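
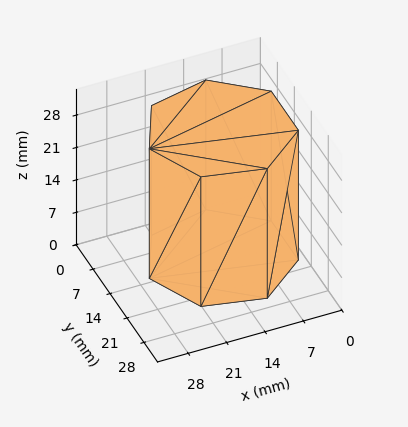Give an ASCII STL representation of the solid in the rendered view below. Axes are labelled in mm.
Reading the render: the shape is a regular 7-sided prism (a cylinder approximated with 7 flat sides), circumscribed radius ≈ 13 mm, height ≈ 28 mm (dimensions read to the nearest mm from the axis ticks). For the STL, each face is triangulated and given an outward normal.

solid part
  facet normal 0.0000 0.0000 -1.0000
    outer loop
      vertex 10.1 25.7 0.0
      vertex 21.1 23.2 0.0
      vertex 26.0 13.0 0.0
    endloop
  endfacet
  facet normal 0.0000 0.0000 -1.0000
    outer loop
      vertex 1.3 18.6 0.0
      vertex 10.1 25.7 0.0
      vertex 26.0 13.0 0.0
    endloop
  endfacet
  facet normal 0.0000 0.0000 -1.0000
    outer loop
      vertex 1.3 7.4 0.0
      vertex 1.3 18.6 0.0
      vertex 26.0 13.0 0.0
    endloop
  endfacet
  facet normal 0.0000 0.0000 -1.0000
    outer loop
      vertex 10.1 0.3 0.0
      vertex 1.3 7.4 0.0
      vertex 26.0 13.0 0.0
    endloop
  endfacet
  facet normal 0.0000 0.0000 -1.0000
    outer loop
      vertex 21.1 2.8 0.0
      vertex 10.1 0.3 0.0
      vertex 26.0 13.0 0.0
    endloop
  endfacet
  facet normal 0.0000 0.0000 1.0000
    outer loop
      vertex 26.0 13.0 28.0
      vertex 21.1 23.2 28.0
      vertex 10.1 25.7 28.0
    endloop
  endfacet
  facet normal 0.0000 0.0000 1.0000
    outer loop
      vertex 26.0 13.0 28.0
      vertex 10.1 25.7 28.0
      vertex 1.3 18.6 28.0
    endloop
  endfacet
  facet normal 0.0000 0.0000 1.0000
    outer loop
      vertex 26.0 13.0 28.0
      vertex 1.3 18.6 28.0
      vertex 1.3 7.4 28.0
    endloop
  endfacet
  facet normal 0.0000 0.0000 1.0000
    outer loop
      vertex 26.0 13.0 28.0
      vertex 1.3 7.4 28.0
      vertex 10.1 0.3 28.0
    endloop
  endfacet
  facet normal 0.0000 0.0000 1.0000
    outer loop
      vertex 26.0 13.0 28.0
      vertex 10.1 0.3 28.0
      vertex 21.1 2.8 28.0
    endloop
  endfacet
  facet normal 0.9014 0.4330 0.0000
    outer loop
      vertex 26.0 13.0 0.0
      vertex 21.1 23.2 0.0
      vertex 21.1 23.2 28.0
    endloop
  endfacet
  facet normal 0.9014 0.4330 0.0000
    outer loop
      vertex 26.0 13.0 0.0
      vertex 21.1 23.2 28.0
      vertex 26.0 13.0 28.0
    endloop
  endfacet
  facet normal 0.2216 0.9751 0.0000
    outer loop
      vertex 21.1 23.2 0.0
      vertex 10.1 25.7 0.0
      vertex 10.1 25.7 28.0
    endloop
  endfacet
  facet normal 0.2216 0.9751 0.0000
    outer loop
      vertex 21.1 23.2 0.0
      vertex 10.1 25.7 28.0
      vertex 21.1 23.2 28.0
    endloop
  endfacet
  facet normal -0.6279 0.7783 0.0000
    outer loop
      vertex 10.1 25.7 0.0
      vertex 1.3 18.6 0.0
      vertex 1.3 18.6 28.0
    endloop
  endfacet
  facet normal -0.6279 0.7783 0.0000
    outer loop
      vertex 10.1 25.7 0.0
      vertex 1.3 18.6 28.0
      vertex 10.1 25.7 28.0
    endloop
  endfacet
  facet normal -1.0000 0.0000 0.0000
    outer loop
      vertex 1.3 18.6 0.0
      vertex 1.3 7.4 0.0
      vertex 1.3 7.4 28.0
    endloop
  endfacet
  facet normal -1.0000 0.0000 0.0000
    outer loop
      vertex 1.3 18.6 0.0
      vertex 1.3 7.4 28.0
      vertex 1.3 18.6 28.0
    endloop
  endfacet
  facet normal -0.6279 -0.7783 0.0000
    outer loop
      vertex 1.3 7.4 0.0
      vertex 10.1 0.3 0.0
      vertex 10.1 0.3 28.0
    endloop
  endfacet
  facet normal -0.6279 -0.7783 0.0000
    outer loop
      vertex 1.3 7.4 0.0
      vertex 10.1 0.3 28.0
      vertex 1.3 7.4 28.0
    endloop
  endfacet
  facet normal 0.2216 -0.9751 0.0000
    outer loop
      vertex 10.1 0.3 0.0
      vertex 21.1 2.8 0.0
      vertex 21.1 2.8 28.0
    endloop
  endfacet
  facet normal 0.2216 -0.9751 0.0000
    outer loop
      vertex 10.1 0.3 0.0
      vertex 21.1 2.8 28.0
      vertex 10.1 0.3 28.0
    endloop
  endfacet
  facet normal 0.9014 -0.4330 0.0000
    outer loop
      vertex 21.1 2.8 0.0
      vertex 26.0 13.0 0.0
      vertex 26.0 13.0 28.0
    endloop
  endfacet
  facet normal 0.9014 -0.4330 0.0000
    outer loop
      vertex 21.1 2.8 0.0
      vertex 26.0 13.0 28.0
      vertex 21.1 2.8 28.0
    endloop
  endfacet
endsolid part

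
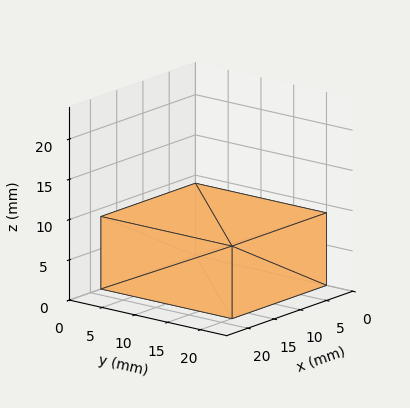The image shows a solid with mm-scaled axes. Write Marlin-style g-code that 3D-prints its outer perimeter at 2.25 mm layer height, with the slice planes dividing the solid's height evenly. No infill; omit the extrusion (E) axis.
Reading the render: the shape is a rectangular box, roughly 18 × 20 mm footprint and 9 mm tall (dimensions read to the nearest mm from the axis ticks). For the g-code, the solid's height is divided into equal slices at the stated Δz and each level perimeter traced with G1 moves after a G0 lift.

; perimeter-only toolpath
G21 ; units = mm
G90 ; absolute positioning
G28 ; home
; layer 1
G0 Z2.25
G0 X0.00 Y0.00
G1 X18.00 Y0.00
G1 X18.00 Y20.00
G1 X0.00 Y20.00
G1 X0.00 Y0.00
; layer 2
G0 Z4.50
G0 X0.00 Y0.00
G1 X18.00 Y0.00
G1 X18.00 Y20.00
G1 X0.00 Y20.00
G1 X0.00 Y0.00
; layer 3
G0 Z6.75
G0 X0.00 Y0.00
G1 X18.00 Y0.00
G1 X18.00 Y20.00
G1 X0.00 Y20.00
G1 X0.00 Y0.00
; layer 4
G0 Z9.00
G0 X0.00 Y0.00
G1 X18.00 Y0.00
G1 X18.00 Y20.00
G1 X0.00 Y20.00
G1 X0.00 Y0.00
M2 ; end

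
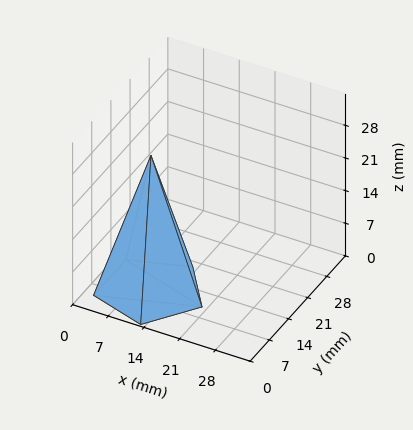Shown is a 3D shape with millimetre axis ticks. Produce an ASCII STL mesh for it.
Reading the render: the shape is a regular 5-sided pyramid, base circumscribed radius ≈ 10 mm, apex at z ≈ 29 mm (dimensions read to the nearest mm from the axis ticks). For the STL, each face is triangulated and given an outward normal.

solid part
  facet normal 0.0000 0.0000 -1.0000
    outer loop
      vertex 1.910 15.878 0.000
      vertex 13.090 19.511 0.000
      vertex 20.000 10.000 0.000
    endloop
  endfacet
  facet normal 0.0000 0.0000 -1.0000
    outer loop
      vertex 1.910 4.122 0.000
      vertex 1.910 15.878 0.000
      vertex 20.000 10.000 0.000
    endloop
  endfacet
  facet normal 0.0000 0.0000 -1.0000
    outer loop
      vertex 13.090 0.489 0.000
      vertex 1.910 4.122 0.000
      vertex 20.000 10.000 0.000
    endloop
  endfacet
  facet normal 0.7793 0.5662 0.2687
    outer loop
      vertex 20.000 10.000 0.000
      vertex 13.090 19.511 0.000
      vertex 10.000 10.000 29.000
    endloop
  endfacet
  facet normal -0.2977 0.9161 0.2687
    outer loop
      vertex 13.090 19.511 0.000
      vertex 1.910 15.878 0.000
      vertex 10.000 10.000 29.000
    endloop
  endfacet
  facet normal -0.9632 0.0000 0.2687
    outer loop
      vertex 1.910 15.878 0.000
      vertex 1.910 4.122 0.000
      vertex 10.000 10.000 29.000
    endloop
  endfacet
  facet normal -0.2977 -0.9161 0.2687
    outer loop
      vertex 1.910 4.122 0.000
      vertex 13.090 0.489 0.000
      vertex 10.000 10.000 29.000
    endloop
  endfacet
  facet normal 0.7793 -0.5662 0.2687
    outer loop
      vertex 13.090 0.489 0.000
      vertex 20.000 10.000 0.000
      vertex 10.000 10.000 29.000
    endloop
  endfacet
endsolid part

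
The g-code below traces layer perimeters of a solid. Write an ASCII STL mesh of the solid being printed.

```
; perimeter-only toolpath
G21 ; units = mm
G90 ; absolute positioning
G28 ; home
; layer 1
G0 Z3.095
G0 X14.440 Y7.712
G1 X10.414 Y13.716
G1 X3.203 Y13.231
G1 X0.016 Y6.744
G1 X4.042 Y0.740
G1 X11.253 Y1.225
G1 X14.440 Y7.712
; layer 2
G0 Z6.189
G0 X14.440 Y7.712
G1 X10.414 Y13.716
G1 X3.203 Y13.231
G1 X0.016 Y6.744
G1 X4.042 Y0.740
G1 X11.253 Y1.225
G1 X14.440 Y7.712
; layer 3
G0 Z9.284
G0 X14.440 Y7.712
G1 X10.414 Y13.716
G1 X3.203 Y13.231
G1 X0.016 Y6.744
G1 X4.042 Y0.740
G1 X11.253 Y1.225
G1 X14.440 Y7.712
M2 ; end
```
solid part
  facet normal 0.0000 0.0000 -1.0000
    outer loop
      vertex 3.203 13.231 0.000
      vertex 10.414 13.716 0.000
      vertex 14.440 7.712 0.000
    endloop
  endfacet
  facet normal 0.0000 0.0000 -1.0000
    outer loop
      vertex 0.016 6.744 0.000
      vertex 3.203 13.231 0.000
      vertex 14.440 7.712 0.000
    endloop
  endfacet
  facet normal 0.0000 0.0000 -1.0000
    outer loop
      vertex 4.042 0.740 0.000
      vertex 0.016 6.744 0.000
      vertex 14.440 7.712 0.000
    endloop
  endfacet
  facet normal 0.0000 0.0000 -1.0000
    outer loop
      vertex 11.253 1.225 0.000
      vertex 4.042 0.740 0.000
      vertex 14.440 7.712 0.000
    endloop
  endfacet
  facet normal 0.0000 0.0000 1.0000
    outer loop
      vertex 14.440 7.712 9.284
      vertex 10.414 13.716 9.284
      vertex 3.203 13.231 9.284
    endloop
  endfacet
  facet normal 0.0000 0.0000 1.0000
    outer loop
      vertex 14.440 7.712 9.284
      vertex 3.203 13.231 9.284
      vertex 0.016 6.744 9.284
    endloop
  endfacet
  facet normal 0.0000 0.0000 1.0000
    outer loop
      vertex 14.440 7.712 9.284
      vertex 0.016 6.744 9.284
      vertex 4.042 0.740 9.284
    endloop
  endfacet
  facet normal 0.0000 0.0000 1.0000
    outer loop
      vertex 14.440 7.712 9.284
      vertex 4.042 0.740 9.284
      vertex 11.253 1.225 9.284
    endloop
  endfacet
  facet normal 0.8306 0.5569 0.0000
    outer loop
      vertex 14.440 7.712 0.000
      vertex 10.414 13.716 0.000
      vertex 10.414 13.716 9.284
    endloop
  endfacet
  facet normal 0.8306 0.5569 0.0000
    outer loop
      vertex 14.440 7.712 0.000
      vertex 10.414 13.716 9.284
      vertex 14.440 7.712 9.284
    endloop
  endfacet
  facet normal -0.0671 0.9977 0.0000
    outer loop
      vertex 10.414 13.716 0.000
      vertex 3.203 13.231 0.000
      vertex 3.203 13.231 9.284
    endloop
  endfacet
  facet normal -0.0671 0.9977 0.0000
    outer loop
      vertex 10.414 13.716 0.000
      vertex 3.203 13.231 9.284
      vertex 10.414 13.716 9.284
    endloop
  endfacet
  facet normal -0.8975 0.4409 0.0000
    outer loop
      vertex 3.203 13.231 0.000
      vertex 0.016 6.744 0.000
      vertex 0.016 6.744 9.284
    endloop
  endfacet
  facet normal -0.8975 0.4409 0.0000
    outer loop
      vertex 3.203 13.231 0.000
      vertex 0.016 6.744 9.284
      vertex 3.203 13.231 9.284
    endloop
  endfacet
  facet normal -0.8306 -0.5569 0.0000
    outer loop
      vertex 0.016 6.744 0.000
      vertex 4.042 0.740 0.000
      vertex 4.042 0.740 9.284
    endloop
  endfacet
  facet normal -0.8306 -0.5569 0.0000
    outer loop
      vertex 0.016 6.744 0.000
      vertex 4.042 0.740 9.284
      vertex 0.016 6.744 9.284
    endloop
  endfacet
  facet normal 0.0671 -0.9977 0.0000
    outer loop
      vertex 4.042 0.740 0.000
      vertex 11.253 1.225 0.000
      vertex 11.253 1.225 9.284
    endloop
  endfacet
  facet normal 0.0671 -0.9977 0.0000
    outer loop
      vertex 4.042 0.740 0.000
      vertex 11.253 1.225 9.284
      vertex 4.042 0.740 9.284
    endloop
  endfacet
  facet normal 0.8975 -0.4409 0.0000
    outer loop
      vertex 11.253 1.225 0.000
      vertex 14.440 7.712 0.000
      vertex 14.440 7.712 9.284
    endloop
  endfacet
  facet normal 0.8975 -0.4409 0.0000
    outer loop
      vertex 11.253 1.225 0.000
      vertex 14.440 7.712 9.284
      vertex 11.253 1.225 9.284
    endloop
  endfacet
endsolid part

The G0 Z moves step by Δz≈3.095 mm. Every layer's G1 loop is the same polygon, so the solid is a straight extrusion of it from z=0 to z≈9.28. Closing with flat bottom and top caps and triangulating gives 20 facets — a regular 6-sided prism (a cylinder approximated with 6 flat sides), circumscribed radius ≈ 7.23 mm, height ≈ 9.28 mm.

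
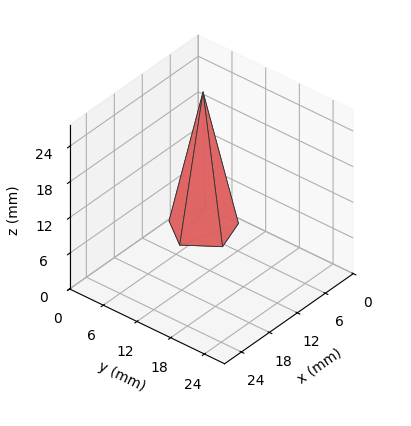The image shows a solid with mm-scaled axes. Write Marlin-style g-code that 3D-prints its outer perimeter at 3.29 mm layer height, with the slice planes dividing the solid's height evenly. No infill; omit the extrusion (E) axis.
Reading the render: the shape is a regular 5-sided pyramid, base circumscribed radius ≈ 5 mm, apex at z ≈ 23 mm (dimensions read to the nearest mm from the axis ticks). For the g-code, the solid's height is divided into equal slices at the stated Δz and each level perimeter traced with G1 moves after a G0 lift.

; perimeter-only toolpath
G21 ; units = mm
G90 ; absolute positioning
G28 ; home
; layer 1
G0 Z3.29
G0 X9.29 Y5.00
G1 X6.33 Y9.08
G1 X1.53 Y7.52
G1 X1.53 Y2.48
G1 X6.33 Y0.92
G1 X9.29 Y5.00
; layer 2
G0 Z6.57
G0 X8.57 Y5.00
G1 X6.11 Y8.40
G1 X2.11 Y7.10
G1 X2.11 Y2.90
G1 X6.11 Y1.60
G1 X8.57 Y5.00
; layer 3
G0 Z9.86
G0 X7.86 Y5.00
G1 X5.89 Y7.72
G1 X2.69 Y6.68
G1 X2.69 Y3.32
G1 X5.89 Y2.28
G1 X7.86 Y5.00
; layer 4
G0 Z13.14
G0 X7.14 Y5.00
G1 X5.66 Y7.04
G1 X3.26 Y6.26
G1 X3.26 Y3.74
G1 X5.66 Y2.96
G1 X7.14 Y5.00
; layer 5
G0 Z16.43
G0 X6.43 Y5.00
G1 X5.44 Y6.36
G1 X3.84 Y5.84
G1 X3.84 Y4.16
G1 X5.44 Y3.64
G1 X6.43 Y5.00
; layer 6
G0 Z19.71
G0 X5.71 Y5.00
G1 X5.22 Y5.68
G1 X4.42 Y5.42
G1 X4.42 Y4.58
G1 X5.22 Y4.32
G1 X5.71 Y5.00
M2 ; end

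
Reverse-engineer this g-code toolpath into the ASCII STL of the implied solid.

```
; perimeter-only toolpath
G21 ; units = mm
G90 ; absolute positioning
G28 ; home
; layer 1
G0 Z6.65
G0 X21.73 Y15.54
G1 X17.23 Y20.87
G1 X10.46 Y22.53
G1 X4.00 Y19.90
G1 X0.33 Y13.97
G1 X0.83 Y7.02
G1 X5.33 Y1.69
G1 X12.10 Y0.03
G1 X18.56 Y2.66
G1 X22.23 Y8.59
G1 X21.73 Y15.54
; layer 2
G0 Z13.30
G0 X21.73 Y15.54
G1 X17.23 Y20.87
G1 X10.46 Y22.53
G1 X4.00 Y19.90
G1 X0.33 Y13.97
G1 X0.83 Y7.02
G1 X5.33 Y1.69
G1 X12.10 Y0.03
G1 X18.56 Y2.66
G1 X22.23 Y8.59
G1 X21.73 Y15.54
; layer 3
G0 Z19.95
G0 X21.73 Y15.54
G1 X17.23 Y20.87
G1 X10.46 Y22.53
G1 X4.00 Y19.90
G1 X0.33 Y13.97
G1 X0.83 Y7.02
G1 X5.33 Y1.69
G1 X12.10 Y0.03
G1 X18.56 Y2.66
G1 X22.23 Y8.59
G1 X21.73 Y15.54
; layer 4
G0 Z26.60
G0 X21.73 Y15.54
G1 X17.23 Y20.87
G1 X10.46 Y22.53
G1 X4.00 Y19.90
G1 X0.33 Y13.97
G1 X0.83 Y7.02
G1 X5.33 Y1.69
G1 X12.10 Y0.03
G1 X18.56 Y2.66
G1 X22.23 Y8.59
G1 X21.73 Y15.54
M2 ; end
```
solid part
  facet normal 0.0000 0.0000 -1.0000
    outer loop
      vertex 10.46 22.53 0.00
      vertex 17.23 20.87 0.00
      vertex 21.73 15.54 0.00
    endloop
  endfacet
  facet normal 0.0000 0.0000 -1.0000
    outer loop
      vertex 4.00 19.90 0.00
      vertex 10.46 22.53 0.00
      vertex 21.73 15.54 0.00
    endloop
  endfacet
  facet normal 0.0000 0.0000 -1.0000
    outer loop
      vertex 0.33 13.97 0.00
      vertex 4.00 19.90 0.00
      vertex 21.73 15.54 0.00
    endloop
  endfacet
  facet normal 0.0000 0.0000 -1.0000
    outer loop
      vertex 0.83 7.02 0.00
      vertex 0.33 13.97 0.00
      vertex 21.73 15.54 0.00
    endloop
  endfacet
  facet normal 0.0000 0.0000 -1.0000
    outer loop
      vertex 5.33 1.69 0.00
      vertex 0.83 7.02 0.00
      vertex 21.73 15.54 0.00
    endloop
  endfacet
  facet normal 0.0000 0.0000 -1.0000
    outer loop
      vertex 12.10 0.03 0.00
      vertex 5.33 1.69 0.00
      vertex 21.73 15.54 0.00
    endloop
  endfacet
  facet normal 0.0000 0.0000 -1.0000
    outer loop
      vertex 18.56 2.66 0.00
      vertex 12.10 0.03 0.00
      vertex 21.73 15.54 0.00
    endloop
  endfacet
  facet normal 0.0000 0.0000 -1.0000
    outer loop
      vertex 22.23 8.59 0.00
      vertex 18.56 2.66 0.00
      vertex 21.73 15.54 0.00
    endloop
  endfacet
  facet normal 0.0000 0.0000 1.0000
    outer loop
      vertex 21.73 15.54 26.60
      vertex 17.23 20.87 26.60
      vertex 10.46 22.53 26.60
    endloop
  endfacet
  facet normal 0.0000 0.0000 1.0000
    outer loop
      vertex 21.73 15.54 26.60
      vertex 10.46 22.53 26.60
      vertex 4.00 19.90 26.60
    endloop
  endfacet
  facet normal 0.0000 0.0000 1.0000
    outer loop
      vertex 21.73 15.54 26.60
      vertex 4.00 19.90 26.60
      vertex 0.33 13.97 26.60
    endloop
  endfacet
  facet normal 0.0000 0.0000 1.0000
    outer loop
      vertex 21.73 15.54 26.60
      vertex 0.33 13.97 26.60
      vertex 0.83 7.02 26.60
    endloop
  endfacet
  facet normal 0.0000 0.0000 1.0000
    outer loop
      vertex 21.73 15.54 26.60
      vertex 0.83 7.02 26.60
      vertex 5.33 1.69 26.60
    endloop
  endfacet
  facet normal 0.0000 0.0000 1.0000
    outer loop
      vertex 21.73 15.54 26.60
      vertex 5.33 1.69 26.60
      vertex 12.10 0.03 26.60
    endloop
  endfacet
  facet normal 0.0000 0.0000 1.0000
    outer loop
      vertex 21.73 15.54 26.60
      vertex 12.10 0.03 26.60
      vertex 18.56 2.66 26.60
    endloop
  endfacet
  facet normal 0.0000 0.0000 1.0000
    outer loop
      vertex 21.73 15.54 26.60
      vertex 18.56 2.66 26.60
      vertex 22.23 8.59 26.60
    endloop
  endfacet
  facet normal 0.7641 0.6451 0.0000
    outer loop
      vertex 21.73 15.54 0.00
      vertex 17.23 20.87 0.00
      vertex 17.23 20.87 26.60
    endloop
  endfacet
  facet normal 0.7641 0.6451 0.0000
    outer loop
      vertex 21.73 15.54 0.00
      vertex 17.23 20.87 26.60
      vertex 21.73 15.54 26.60
    endloop
  endfacet
  facet normal 0.2381 0.9712 0.0000
    outer loop
      vertex 17.23 20.87 0.00
      vertex 10.46 22.53 0.00
      vertex 10.46 22.53 26.60
    endloop
  endfacet
  facet normal 0.2381 0.9712 0.0000
    outer loop
      vertex 17.23 20.87 0.00
      vertex 10.46 22.53 26.60
      vertex 17.23 20.87 26.60
    endloop
  endfacet
  facet normal -0.3771 0.9262 0.0000
    outer loop
      vertex 10.46 22.53 0.00
      vertex 4.00 19.90 0.00
      vertex 4.00 19.90 26.60
    endloop
  endfacet
  facet normal -0.3771 0.9262 0.0000
    outer loop
      vertex 10.46 22.53 0.00
      vertex 4.00 19.90 26.60
      vertex 10.46 22.53 26.60
    endloop
  endfacet
  facet normal -0.8503 0.5263 0.0000
    outer loop
      vertex 4.00 19.90 0.00
      vertex 0.33 13.97 0.00
      vertex 0.33 13.97 26.60
    endloop
  endfacet
  facet normal -0.8503 0.5263 0.0000
    outer loop
      vertex 4.00 19.90 0.00
      vertex 0.33 13.97 26.60
      vertex 4.00 19.90 26.60
    endloop
  endfacet
  facet normal -0.9974 -0.0718 0.0000
    outer loop
      vertex 0.33 13.97 0.00
      vertex 0.83 7.02 0.00
      vertex 0.83 7.02 26.60
    endloop
  endfacet
  facet normal -0.9974 -0.0718 0.0000
    outer loop
      vertex 0.33 13.97 0.00
      vertex 0.83 7.02 26.60
      vertex 0.33 13.97 26.60
    endloop
  endfacet
  facet normal -0.7641 -0.6451 0.0000
    outer loop
      vertex 0.83 7.02 0.00
      vertex 5.33 1.69 0.00
      vertex 5.33 1.69 26.60
    endloop
  endfacet
  facet normal -0.7641 -0.6451 0.0000
    outer loop
      vertex 0.83 7.02 0.00
      vertex 5.33 1.69 26.60
      vertex 0.83 7.02 26.60
    endloop
  endfacet
  facet normal -0.2381 -0.9712 0.0000
    outer loop
      vertex 5.33 1.69 0.00
      vertex 12.10 0.03 0.00
      vertex 12.10 0.03 26.60
    endloop
  endfacet
  facet normal -0.2381 -0.9712 0.0000
    outer loop
      vertex 5.33 1.69 0.00
      vertex 12.10 0.03 26.60
      vertex 5.33 1.69 26.60
    endloop
  endfacet
  facet normal 0.3771 -0.9262 0.0000
    outer loop
      vertex 12.10 0.03 0.00
      vertex 18.56 2.66 0.00
      vertex 18.56 2.66 26.60
    endloop
  endfacet
  facet normal 0.3771 -0.9262 0.0000
    outer loop
      vertex 12.10 0.03 0.00
      vertex 18.56 2.66 26.60
      vertex 12.10 0.03 26.60
    endloop
  endfacet
  facet normal 0.8503 -0.5263 0.0000
    outer loop
      vertex 18.56 2.66 0.00
      vertex 22.23 8.59 0.00
      vertex 22.23 8.59 26.60
    endloop
  endfacet
  facet normal 0.8503 -0.5263 0.0000
    outer loop
      vertex 18.56 2.66 0.00
      vertex 22.23 8.59 26.60
      vertex 18.56 2.66 26.60
    endloop
  endfacet
  facet normal 0.9974 0.0718 0.0000
    outer loop
      vertex 22.23 8.59 0.00
      vertex 21.73 15.54 0.00
      vertex 21.73 15.54 26.60
    endloop
  endfacet
  facet normal 0.9974 0.0718 0.0000
    outer loop
      vertex 22.23 8.59 0.00
      vertex 21.73 15.54 26.60
      vertex 22.23 8.59 26.60
    endloop
  endfacet
endsolid part

The G0 Z moves step by Δz≈6.65 mm. Every layer's G1 loop is the same polygon, so the solid is a straight extrusion of it from z=0 to z≈26.6. Closing with flat bottom and top caps and triangulating gives 36 facets — a regular 10-sided prism (a cylinder approximated with 10 flat sides), circumscribed radius ≈ 11.3 mm, height ≈ 26.6 mm.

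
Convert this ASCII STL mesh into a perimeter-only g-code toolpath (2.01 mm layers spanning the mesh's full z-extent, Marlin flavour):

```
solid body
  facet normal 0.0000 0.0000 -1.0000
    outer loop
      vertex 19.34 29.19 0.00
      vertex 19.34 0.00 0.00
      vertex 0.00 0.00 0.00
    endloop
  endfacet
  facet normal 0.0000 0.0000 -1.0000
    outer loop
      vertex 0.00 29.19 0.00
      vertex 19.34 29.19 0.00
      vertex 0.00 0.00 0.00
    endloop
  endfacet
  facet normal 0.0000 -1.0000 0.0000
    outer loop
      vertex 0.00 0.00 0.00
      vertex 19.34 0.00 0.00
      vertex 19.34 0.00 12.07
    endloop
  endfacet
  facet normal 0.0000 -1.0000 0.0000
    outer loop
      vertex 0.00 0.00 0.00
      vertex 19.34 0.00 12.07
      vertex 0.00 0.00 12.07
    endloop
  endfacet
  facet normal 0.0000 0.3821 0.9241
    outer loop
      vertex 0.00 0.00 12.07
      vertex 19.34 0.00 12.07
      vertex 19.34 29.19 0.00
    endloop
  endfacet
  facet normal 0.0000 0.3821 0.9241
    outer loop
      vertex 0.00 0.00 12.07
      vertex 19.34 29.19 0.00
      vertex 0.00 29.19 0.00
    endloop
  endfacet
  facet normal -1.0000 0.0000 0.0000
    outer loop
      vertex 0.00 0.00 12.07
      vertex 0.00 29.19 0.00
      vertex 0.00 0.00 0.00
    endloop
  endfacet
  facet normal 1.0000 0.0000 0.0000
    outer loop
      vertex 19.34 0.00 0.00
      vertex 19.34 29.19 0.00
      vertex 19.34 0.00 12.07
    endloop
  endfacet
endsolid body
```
; perimeter-only toolpath
G21 ; units = mm
G90 ; absolute positioning
G28 ; home
; layer 1
G0 Z2.01
G0 X0.00 Y0.00
G1 X19.34 Y0.00
G1 X19.34 Y24.33
G1 X0.00 Y24.33
G1 X0.00 Y0.00
; layer 2
G0 Z4.02
G0 X0.00 Y0.00
G1 X19.34 Y0.00
G1 X19.34 Y19.46
G1 X0.00 Y19.46
G1 X0.00 Y0.00
; layer 3
G0 Z6.04
G0 X0.00 Y0.00
G1 X19.34 Y0.00
G1 X19.34 Y14.60
G1 X0.00 Y14.60
G1 X0.00 Y0.00
; layer 4
G0 Z8.05
G0 X0.00 Y0.00
G1 X19.34 Y0.00
G1 X19.34 Y9.73
G1 X0.00 Y9.73
G1 X0.00 Y0.00
; layer 5
G0 Z10.06
G0 X0.00 Y0.00
G1 X19.34 Y0.00
G1 X19.34 Y4.86
G1 X0.00 Y4.86
G1 X0.00 Y0.00
M2 ; end

The solid is a wedge (ramp): 19.3 × 29.2 mm base, rising to 12.1 mm along the y=0 edge and sloping linearly to z=0 at y=29.2. Slicing at Δz = 2.01 mm — 6 equal slices spanning the solid's height, so layer i sits at z = i·h/6 — gives 5 non-empty perimeters. Each is a 4-segment closed polygon; G0 lifts to the layer z and rapids to the start vertex, then G1 traces the edges. The cross-section shrinks linearly with z (the slice at the apex is degenerate and omitted).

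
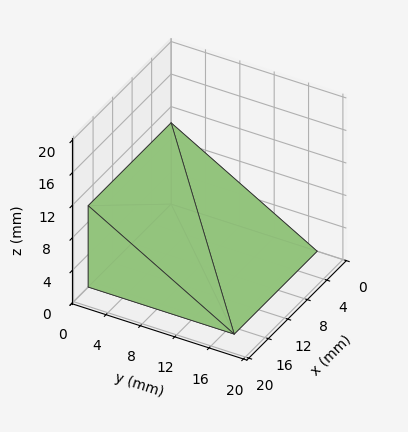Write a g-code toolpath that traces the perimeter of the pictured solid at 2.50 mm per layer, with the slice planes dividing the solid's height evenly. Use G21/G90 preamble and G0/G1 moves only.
Reading the render: the shape is a wedge (ramp): 17 × 17 mm base, rising to 10 mm along the y=0 edge and sloping linearly to z=0 at y=17 (dimensions read to the nearest mm from the axis ticks). For the g-code, the solid's height is divided into equal slices at the stated Δz and each level perimeter traced with G1 moves after a G0 lift.

; perimeter-only toolpath
G21 ; units = mm
G90 ; absolute positioning
G28 ; home
; layer 1
G0 Z2.50
G0 X0.00 Y0.00
G1 X17.00 Y0.00
G1 X17.00 Y12.75
G1 X0.00 Y12.75
G1 X0.00 Y0.00
; layer 2
G0 Z5.00
G0 X0.00 Y0.00
G1 X17.00 Y0.00
G1 X17.00 Y8.50
G1 X0.00 Y8.50
G1 X0.00 Y0.00
; layer 3
G0 Z7.50
G0 X0.00 Y0.00
G1 X17.00 Y0.00
G1 X17.00 Y4.25
G1 X0.00 Y4.25
G1 X0.00 Y0.00
M2 ; end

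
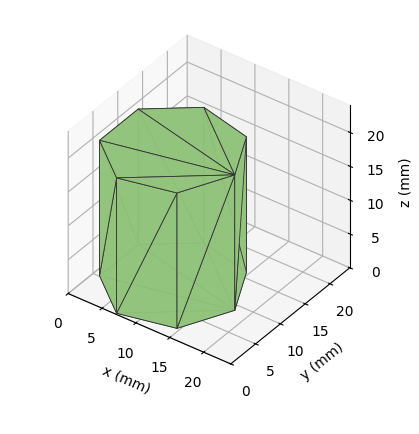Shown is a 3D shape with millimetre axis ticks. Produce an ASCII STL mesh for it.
Reading the render: the shape is a regular 7-sided prism (a cylinder approximated with 7 flat sides), circumscribed radius ≈ 9 mm, height ≈ 20 mm (dimensions read to the nearest mm from the axis ticks). For the STL, each face is triangulated and given an outward normal.

solid part
  facet normal 0.0000 0.0000 -1.0000
    outer loop
      vertex 7.0 17.8 0.0
      vertex 14.6 16.0 0.0
      vertex 18.0 9.0 0.0
    endloop
  endfacet
  facet normal 0.0000 0.0000 -1.0000
    outer loop
      vertex 0.9 12.9 0.0
      vertex 7.0 17.8 0.0
      vertex 18.0 9.0 0.0
    endloop
  endfacet
  facet normal 0.0000 0.0000 -1.0000
    outer loop
      vertex 0.9 5.1 0.0
      vertex 0.9 12.9 0.0
      vertex 18.0 9.0 0.0
    endloop
  endfacet
  facet normal 0.0000 0.0000 -1.0000
    outer loop
      vertex 7.0 0.2 0.0
      vertex 0.9 5.1 0.0
      vertex 18.0 9.0 0.0
    endloop
  endfacet
  facet normal 0.0000 0.0000 -1.0000
    outer loop
      vertex 14.6 2.0 0.0
      vertex 7.0 0.2 0.0
      vertex 18.0 9.0 0.0
    endloop
  endfacet
  facet normal 0.0000 0.0000 1.0000
    outer loop
      vertex 18.0 9.0 20.0
      vertex 14.6 16.0 20.0
      vertex 7.0 17.8 20.0
    endloop
  endfacet
  facet normal 0.0000 0.0000 1.0000
    outer loop
      vertex 18.0 9.0 20.0
      vertex 7.0 17.8 20.0
      vertex 0.9 12.9 20.0
    endloop
  endfacet
  facet normal 0.0000 0.0000 1.0000
    outer loop
      vertex 18.0 9.0 20.0
      vertex 0.9 12.9 20.0
      vertex 0.9 5.1 20.0
    endloop
  endfacet
  facet normal 0.0000 0.0000 1.0000
    outer loop
      vertex 18.0 9.0 20.0
      vertex 0.9 5.1 20.0
      vertex 7.0 0.2 20.0
    endloop
  endfacet
  facet normal 0.0000 0.0000 1.0000
    outer loop
      vertex 18.0 9.0 20.0
      vertex 7.0 0.2 20.0
      vertex 14.6 2.0 20.0
    endloop
  endfacet
  facet normal 0.8995 0.4369 0.0000
    outer loop
      vertex 18.0 9.0 0.0
      vertex 14.6 16.0 0.0
      vertex 14.6 16.0 20.0
    endloop
  endfacet
  facet normal 0.8995 0.4369 0.0000
    outer loop
      vertex 18.0 9.0 0.0
      vertex 14.6 16.0 20.0
      vertex 18.0 9.0 20.0
    endloop
  endfacet
  facet normal 0.2305 0.9731 0.0000
    outer loop
      vertex 14.6 16.0 0.0
      vertex 7.0 17.8 0.0
      vertex 7.0 17.8 20.0
    endloop
  endfacet
  facet normal 0.2305 0.9731 0.0000
    outer loop
      vertex 14.6 16.0 0.0
      vertex 7.0 17.8 20.0
      vertex 14.6 16.0 20.0
    endloop
  endfacet
  facet normal -0.6263 0.7796 0.0000
    outer loop
      vertex 7.0 17.8 0.0
      vertex 0.9 12.9 0.0
      vertex 0.9 12.9 20.0
    endloop
  endfacet
  facet normal -0.6263 0.7796 0.0000
    outer loop
      vertex 7.0 17.8 0.0
      vertex 0.9 12.9 20.0
      vertex 7.0 17.8 20.0
    endloop
  endfacet
  facet normal -1.0000 0.0000 0.0000
    outer loop
      vertex 0.9 12.9 0.0
      vertex 0.9 5.1 0.0
      vertex 0.9 5.1 20.0
    endloop
  endfacet
  facet normal -1.0000 0.0000 0.0000
    outer loop
      vertex 0.9 12.9 0.0
      vertex 0.9 5.1 20.0
      vertex 0.9 12.9 20.0
    endloop
  endfacet
  facet normal -0.6263 -0.7796 0.0000
    outer loop
      vertex 0.9 5.1 0.0
      vertex 7.0 0.2 0.0
      vertex 7.0 0.2 20.0
    endloop
  endfacet
  facet normal -0.6263 -0.7796 0.0000
    outer loop
      vertex 0.9 5.1 0.0
      vertex 7.0 0.2 20.0
      vertex 0.9 5.1 20.0
    endloop
  endfacet
  facet normal 0.2305 -0.9731 0.0000
    outer loop
      vertex 7.0 0.2 0.0
      vertex 14.6 2.0 0.0
      vertex 14.6 2.0 20.0
    endloop
  endfacet
  facet normal 0.2305 -0.9731 0.0000
    outer loop
      vertex 7.0 0.2 0.0
      vertex 14.6 2.0 20.0
      vertex 7.0 0.2 20.0
    endloop
  endfacet
  facet normal 0.8995 -0.4369 0.0000
    outer loop
      vertex 14.6 2.0 0.0
      vertex 18.0 9.0 0.0
      vertex 18.0 9.0 20.0
    endloop
  endfacet
  facet normal 0.8995 -0.4369 0.0000
    outer loop
      vertex 14.6 2.0 0.0
      vertex 18.0 9.0 20.0
      vertex 14.6 2.0 20.0
    endloop
  endfacet
endsolid part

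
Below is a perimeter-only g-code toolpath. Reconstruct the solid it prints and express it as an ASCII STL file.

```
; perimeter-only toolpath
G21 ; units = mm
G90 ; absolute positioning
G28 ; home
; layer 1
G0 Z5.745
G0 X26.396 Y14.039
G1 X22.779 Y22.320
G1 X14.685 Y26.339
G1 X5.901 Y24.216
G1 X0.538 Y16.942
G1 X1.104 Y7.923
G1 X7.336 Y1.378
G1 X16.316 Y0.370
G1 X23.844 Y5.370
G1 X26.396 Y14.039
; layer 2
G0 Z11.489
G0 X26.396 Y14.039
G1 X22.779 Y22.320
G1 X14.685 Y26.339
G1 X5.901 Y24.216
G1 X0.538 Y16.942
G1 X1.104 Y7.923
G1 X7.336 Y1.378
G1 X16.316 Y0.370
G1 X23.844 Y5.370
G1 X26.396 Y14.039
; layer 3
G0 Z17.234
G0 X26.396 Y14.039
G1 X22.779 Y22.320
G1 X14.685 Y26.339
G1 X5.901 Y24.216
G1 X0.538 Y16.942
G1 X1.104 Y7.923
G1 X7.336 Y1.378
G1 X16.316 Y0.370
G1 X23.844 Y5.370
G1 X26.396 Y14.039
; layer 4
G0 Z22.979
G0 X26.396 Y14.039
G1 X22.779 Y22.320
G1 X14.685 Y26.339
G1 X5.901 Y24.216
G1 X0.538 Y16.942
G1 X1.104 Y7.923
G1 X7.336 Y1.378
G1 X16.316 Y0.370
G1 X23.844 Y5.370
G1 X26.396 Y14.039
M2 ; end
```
solid part
  facet normal 0.0000 0.0000 -1.0000
    outer loop
      vertex 14.685 26.339 0.000
      vertex 22.779 22.320 0.000
      vertex 26.396 14.039 0.000
    endloop
  endfacet
  facet normal 0.0000 0.0000 -1.0000
    outer loop
      vertex 5.901 24.216 0.000
      vertex 14.685 26.339 0.000
      vertex 26.396 14.039 0.000
    endloop
  endfacet
  facet normal 0.0000 0.0000 -1.0000
    outer loop
      vertex 0.538 16.942 0.000
      vertex 5.901 24.216 0.000
      vertex 26.396 14.039 0.000
    endloop
  endfacet
  facet normal 0.0000 0.0000 -1.0000
    outer loop
      vertex 1.104 7.923 0.000
      vertex 0.538 16.942 0.000
      vertex 26.396 14.039 0.000
    endloop
  endfacet
  facet normal 0.0000 0.0000 -1.0000
    outer loop
      vertex 7.336 1.378 0.000
      vertex 1.104 7.923 0.000
      vertex 26.396 14.039 0.000
    endloop
  endfacet
  facet normal 0.0000 0.0000 -1.0000
    outer loop
      vertex 16.316 0.370 0.000
      vertex 7.336 1.378 0.000
      vertex 26.396 14.039 0.000
    endloop
  endfacet
  facet normal 0.0000 0.0000 -1.0000
    outer loop
      vertex 23.844 5.370 0.000
      vertex 16.316 0.370 0.000
      vertex 26.396 14.039 0.000
    endloop
  endfacet
  facet normal 0.0000 0.0000 1.0000
    outer loop
      vertex 26.396 14.039 22.979
      vertex 22.779 22.320 22.979
      vertex 14.685 26.339 22.979
    endloop
  endfacet
  facet normal 0.0000 0.0000 1.0000
    outer loop
      vertex 26.396 14.039 22.979
      vertex 14.685 26.339 22.979
      vertex 5.901 24.216 22.979
    endloop
  endfacet
  facet normal 0.0000 0.0000 1.0000
    outer loop
      vertex 26.396 14.039 22.979
      vertex 5.901 24.216 22.979
      vertex 0.538 16.942 22.979
    endloop
  endfacet
  facet normal 0.0000 0.0000 1.0000
    outer loop
      vertex 26.396 14.039 22.979
      vertex 0.538 16.942 22.979
      vertex 1.104 7.923 22.979
    endloop
  endfacet
  facet normal 0.0000 0.0000 1.0000
    outer loop
      vertex 26.396 14.039 22.979
      vertex 1.104 7.923 22.979
      vertex 7.336 1.378 22.979
    endloop
  endfacet
  facet normal 0.0000 0.0000 1.0000
    outer loop
      vertex 26.396 14.039 22.979
      vertex 7.336 1.378 22.979
      vertex 16.316 0.370 22.979
    endloop
  endfacet
  facet normal 0.0000 0.0000 1.0000
    outer loop
      vertex 26.396 14.039 22.979
      vertex 16.316 0.370 22.979
      vertex 23.844 5.370 22.979
    endloop
  endfacet
  facet normal 0.9164 0.4003 0.0000
    outer loop
      vertex 26.396 14.039 0.000
      vertex 22.779 22.320 0.000
      vertex 22.779 22.320 22.979
    endloop
  endfacet
  facet normal 0.9164 0.4003 0.0000
    outer loop
      vertex 26.396 14.039 0.000
      vertex 22.779 22.320 22.979
      vertex 26.396 14.039 22.979
    endloop
  endfacet
  facet normal 0.4447 0.8957 0.0000
    outer loop
      vertex 22.779 22.320 0.000
      vertex 14.685 26.339 0.000
      vertex 14.685 26.339 22.979
    endloop
  endfacet
  facet normal 0.4447 0.8957 0.0000
    outer loop
      vertex 22.779 22.320 0.000
      vertex 14.685 26.339 22.979
      vertex 22.779 22.320 22.979
    endloop
  endfacet
  facet normal -0.2349 0.9720 0.0000
    outer loop
      vertex 14.685 26.339 0.000
      vertex 5.901 24.216 0.000
      vertex 5.901 24.216 22.979
    endloop
  endfacet
  facet normal -0.2349 0.9720 0.0000
    outer loop
      vertex 14.685 26.339 0.000
      vertex 5.901 24.216 22.979
      vertex 14.685 26.339 22.979
    endloop
  endfacet
  facet normal -0.8049 0.5934 0.0000
    outer loop
      vertex 5.901 24.216 0.000
      vertex 0.538 16.942 0.000
      vertex 0.538 16.942 22.979
    endloop
  endfacet
  facet normal -0.8049 0.5934 0.0000
    outer loop
      vertex 5.901 24.216 0.000
      vertex 0.538 16.942 22.979
      vertex 5.901 24.216 22.979
    endloop
  endfacet
  facet normal -0.9980 -0.0626 0.0000
    outer loop
      vertex 0.538 16.942 0.000
      vertex 1.104 7.923 0.000
      vertex 1.104 7.923 22.979
    endloop
  endfacet
  facet normal -0.9980 -0.0626 0.0000
    outer loop
      vertex 0.538 16.942 0.000
      vertex 1.104 7.923 22.979
      vertex 0.538 16.942 22.979
    endloop
  endfacet
  facet normal -0.7242 -0.6896 0.0000
    outer loop
      vertex 1.104 7.923 0.000
      vertex 7.336 1.378 0.000
      vertex 7.336 1.378 22.979
    endloop
  endfacet
  facet normal -0.7242 -0.6896 0.0000
    outer loop
      vertex 1.104 7.923 0.000
      vertex 7.336 1.378 22.979
      vertex 1.104 7.923 22.979
    endloop
  endfacet
  facet normal -0.1115 -0.9938 0.0000
    outer loop
      vertex 7.336 1.378 0.000
      vertex 16.316 0.370 0.000
      vertex 16.316 0.370 22.979
    endloop
  endfacet
  facet normal -0.1115 -0.9938 0.0000
    outer loop
      vertex 7.336 1.378 0.000
      vertex 16.316 0.370 22.979
      vertex 7.336 1.378 22.979
    endloop
  endfacet
  facet normal 0.5533 -0.8330 0.0000
    outer loop
      vertex 16.316 0.370 0.000
      vertex 23.844 5.370 0.000
      vertex 23.844 5.370 22.979
    endloop
  endfacet
  facet normal 0.5533 -0.8330 0.0000
    outer loop
      vertex 16.316 0.370 0.000
      vertex 23.844 5.370 22.979
      vertex 16.316 0.370 22.979
    endloop
  endfacet
  facet normal 0.9593 -0.2824 0.0000
    outer loop
      vertex 23.844 5.370 0.000
      vertex 26.396 14.039 0.000
      vertex 26.396 14.039 22.979
    endloop
  endfacet
  facet normal 0.9593 -0.2824 0.0000
    outer loop
      vertex 23.844 5.370 0.000
      vertex 26.396 14.039 22.979
      vertex 23.844 5.370 22.979
    endloop
  endfacet
endsolid part

The G0 Z moves step by Δz≈5.745 mm. Every layer's G1 loop is the same polygon, so the solid is a straight extrusion of it from z=0 to z≈23. Closing with flat bottom and top caps and triangulating gives 32 facets — a regular 9-sided prism (a cylinder approximated with 9 flat sides), circumscribed radius ≈ 13.2 mm, height ≈ 23 mm.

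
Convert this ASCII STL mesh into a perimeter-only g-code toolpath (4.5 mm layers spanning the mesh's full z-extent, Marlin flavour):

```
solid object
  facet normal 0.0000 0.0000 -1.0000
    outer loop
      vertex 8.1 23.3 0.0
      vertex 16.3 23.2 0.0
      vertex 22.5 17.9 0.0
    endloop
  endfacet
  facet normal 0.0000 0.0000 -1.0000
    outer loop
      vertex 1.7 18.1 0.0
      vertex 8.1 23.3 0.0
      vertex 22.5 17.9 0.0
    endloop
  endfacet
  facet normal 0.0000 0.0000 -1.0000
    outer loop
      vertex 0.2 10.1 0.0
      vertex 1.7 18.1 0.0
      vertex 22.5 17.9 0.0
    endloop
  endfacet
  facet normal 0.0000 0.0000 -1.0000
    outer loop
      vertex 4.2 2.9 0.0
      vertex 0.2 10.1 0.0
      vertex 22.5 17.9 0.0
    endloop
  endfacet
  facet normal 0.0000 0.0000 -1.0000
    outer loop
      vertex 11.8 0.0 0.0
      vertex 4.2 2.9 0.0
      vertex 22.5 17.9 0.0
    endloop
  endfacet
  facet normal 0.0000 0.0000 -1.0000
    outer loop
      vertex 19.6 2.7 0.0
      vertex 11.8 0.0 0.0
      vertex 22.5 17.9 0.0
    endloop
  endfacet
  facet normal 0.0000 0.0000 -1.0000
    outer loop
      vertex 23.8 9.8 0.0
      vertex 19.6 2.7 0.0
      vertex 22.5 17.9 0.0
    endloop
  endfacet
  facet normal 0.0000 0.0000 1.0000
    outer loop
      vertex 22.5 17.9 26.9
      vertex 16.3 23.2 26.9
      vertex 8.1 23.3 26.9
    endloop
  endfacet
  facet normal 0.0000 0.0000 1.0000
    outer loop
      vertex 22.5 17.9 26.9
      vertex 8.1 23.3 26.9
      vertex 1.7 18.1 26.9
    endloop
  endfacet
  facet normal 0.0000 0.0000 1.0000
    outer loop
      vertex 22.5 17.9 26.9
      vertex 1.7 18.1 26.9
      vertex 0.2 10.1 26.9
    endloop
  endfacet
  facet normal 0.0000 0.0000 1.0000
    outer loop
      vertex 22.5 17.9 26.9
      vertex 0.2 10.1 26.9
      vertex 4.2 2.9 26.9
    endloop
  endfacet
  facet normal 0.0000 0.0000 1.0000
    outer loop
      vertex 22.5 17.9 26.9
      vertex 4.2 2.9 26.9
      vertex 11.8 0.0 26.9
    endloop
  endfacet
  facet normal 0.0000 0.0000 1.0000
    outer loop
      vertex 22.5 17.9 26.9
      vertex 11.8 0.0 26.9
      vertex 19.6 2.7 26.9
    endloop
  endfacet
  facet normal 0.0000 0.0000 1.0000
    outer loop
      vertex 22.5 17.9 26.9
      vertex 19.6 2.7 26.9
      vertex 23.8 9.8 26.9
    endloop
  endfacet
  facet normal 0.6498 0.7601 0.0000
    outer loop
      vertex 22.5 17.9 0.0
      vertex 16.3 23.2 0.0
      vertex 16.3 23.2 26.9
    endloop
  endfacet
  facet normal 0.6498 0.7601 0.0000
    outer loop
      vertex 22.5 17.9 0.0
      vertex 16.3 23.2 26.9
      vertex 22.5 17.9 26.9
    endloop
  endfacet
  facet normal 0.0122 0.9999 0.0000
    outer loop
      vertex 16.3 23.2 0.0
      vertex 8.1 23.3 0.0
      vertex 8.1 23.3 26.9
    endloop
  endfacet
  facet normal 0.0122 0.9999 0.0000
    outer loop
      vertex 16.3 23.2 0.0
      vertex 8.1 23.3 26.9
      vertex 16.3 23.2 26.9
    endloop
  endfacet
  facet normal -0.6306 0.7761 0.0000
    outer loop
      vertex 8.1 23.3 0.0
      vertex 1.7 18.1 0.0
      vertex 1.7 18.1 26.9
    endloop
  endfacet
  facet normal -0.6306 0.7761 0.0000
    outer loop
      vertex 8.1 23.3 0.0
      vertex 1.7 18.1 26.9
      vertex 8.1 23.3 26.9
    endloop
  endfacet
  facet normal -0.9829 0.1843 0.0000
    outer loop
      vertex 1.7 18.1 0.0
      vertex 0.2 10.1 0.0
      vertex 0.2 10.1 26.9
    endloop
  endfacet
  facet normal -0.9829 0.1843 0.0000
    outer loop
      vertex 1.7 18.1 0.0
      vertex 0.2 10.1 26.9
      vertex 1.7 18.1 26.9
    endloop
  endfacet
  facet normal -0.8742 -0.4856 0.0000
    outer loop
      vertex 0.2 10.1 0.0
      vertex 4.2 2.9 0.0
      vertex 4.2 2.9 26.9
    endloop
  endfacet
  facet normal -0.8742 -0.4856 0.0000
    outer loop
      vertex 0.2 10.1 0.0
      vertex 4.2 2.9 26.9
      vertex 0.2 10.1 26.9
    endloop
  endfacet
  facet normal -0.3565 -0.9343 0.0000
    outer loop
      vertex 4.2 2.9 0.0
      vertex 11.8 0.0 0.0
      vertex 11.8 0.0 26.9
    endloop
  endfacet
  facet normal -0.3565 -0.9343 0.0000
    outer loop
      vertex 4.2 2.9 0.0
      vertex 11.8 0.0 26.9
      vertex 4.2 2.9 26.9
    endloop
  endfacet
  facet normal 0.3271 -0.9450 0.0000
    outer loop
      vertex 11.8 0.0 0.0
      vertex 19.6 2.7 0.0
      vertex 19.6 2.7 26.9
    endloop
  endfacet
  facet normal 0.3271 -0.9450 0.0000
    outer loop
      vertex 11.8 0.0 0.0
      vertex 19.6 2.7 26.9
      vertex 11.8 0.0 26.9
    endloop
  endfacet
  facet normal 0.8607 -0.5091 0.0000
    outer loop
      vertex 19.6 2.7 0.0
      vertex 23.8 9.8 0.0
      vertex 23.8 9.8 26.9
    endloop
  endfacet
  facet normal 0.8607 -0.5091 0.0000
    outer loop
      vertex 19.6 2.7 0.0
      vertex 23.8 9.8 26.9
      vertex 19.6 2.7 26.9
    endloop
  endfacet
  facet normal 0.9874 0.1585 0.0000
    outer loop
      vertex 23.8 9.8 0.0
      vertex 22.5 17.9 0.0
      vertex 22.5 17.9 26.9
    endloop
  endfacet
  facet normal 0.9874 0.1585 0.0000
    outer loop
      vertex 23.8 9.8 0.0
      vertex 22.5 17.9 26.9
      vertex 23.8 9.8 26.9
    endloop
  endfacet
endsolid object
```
; perimeter-only toolpath
G21 ; units = mm
G90 ; absolute positioning
G28 ; home
; layer 1
G0 Z4.5
G0 X22.5 Y17.9
G1 X16.3 Y23.2
G1 X8.1 Y23.3
G1 X1.7 Y18.1
G1 X0.2 Y10.1
G1 X4.2 Y2.9
G1 X11.8 Y0.0
G1 X19.6 Y2.7
G1 X23.8 Y9.8
G1 X22.5 Y17.9
; layer 2
G0 Z9.0
G0 X22.5 Y17.9
G1 X16.3 Y23.2
G1 X8.1 Y23.3
G1 X1.7 Y18.1
G1 X0.2 Y10.1
G1 X4.2 Y2.9
G1 X11.8 Y0.0
G1 X19.6 Y2.7
G1 X23.8 Y9.8
G1 X22.5 Y17.9
; layer 3
G0 Z13.4
G0 X22.5 Y17.9
G1 X16.3 Y23.2
G1 X8.1 Y23.3
G1 X1.7 Y18.1
G1 X0.2 Y10.1
G1 X4.2 Y2.9
G1 X11.8 Y0.0
G1 X19.6 Y2.7
G1 X23.8 Y9.8
G1 X22.5 Y17.9
; layer 4
G0 Z17.9
G0 X22.5 Y17.9
G1 X16.3 Y23.2
G1 X8.1 Y23.3
G1 X1.7 Y18.1
G1 X0.2 Y10.1
G1 X4.2 Y2.9
G1 X11.8 Y0.0
G1 X19.6 Y2.7
G1 X23.8 Y9.8
G1 X22.5 Y17.9
; layer 5
G0 Z22.4
G0 X22.5 Y17.9
G1 X16.3 Y23.2
G1 X8.1 Y23.3
G1 X1.7 Y18.1
G1 X0.2 Y10.1
G1 X4.2 Y2.9
G1 X11.8 Y0.0
G1 X19.6 Y2.7
G1 X23.8 Y9.8
G1 X22.5 Y17.9
; layer 6
G0 Z26.9
G0 X22.5 Y17.9
G1 X16.3 Y23.2
G1 X8.1 Y23.3
G1 X1.7 Y18.1
G1 X0.2 Y10.1
G1 X4.2 Y2.9
G1 X11.8 Y0.0
G1 X19.6 Y2.7
G1 X23.8 Y9.8
G1 X22.5 Y17.9
M2 ; end

The solid is a regular 9-sided prism (a cylinder approximated with 9 flat sides), circumscribed radius ≈ 12 mm, height ≈ 26.9 mm. Slicing at Δz = 4.5 mm — 6 equal slices spanning the solid's height, so layer i sits at z = i·h/6 — gives 6 non-empty perimeters. Each is a 9-segment closed polygon; G0 lifts to the layer z and rapids to the start vertex, then G1 traces the edges.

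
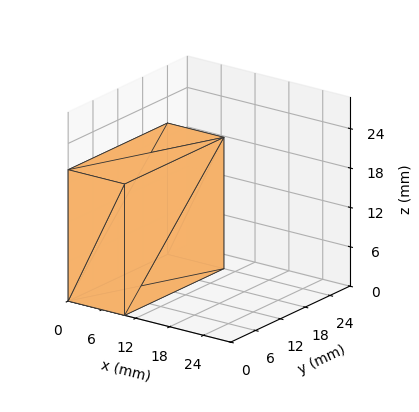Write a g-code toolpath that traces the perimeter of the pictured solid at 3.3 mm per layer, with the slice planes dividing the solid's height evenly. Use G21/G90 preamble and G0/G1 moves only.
Reading the render: the shape is a rectangular box, roughly 10 × 24 mm footprint and 20 mm tall (dimensions read to the nearest mm from the axis ticks). For the g-code, the solid's height is divided into equal slices at the stated Δz and each level perimeter traced with G1 moves after a G0 lift.

; perimeter-only toolpath
G21 ; units = mm
G90 ; absolute positioning
G28 ; home
; layer 1
G0 Z3.3
G0 X0.0 Y0.0
G1 X10.0 Y0.0
G1 X10.0 Y24.0
G1 X0.0 Y24.0
G1 X0.0 Y0.0
; layer 2
G0 Z6.7
G0 X0.0 Y0.0
G1 X10.0 Y0.0
G1 X10.0 Y24.0
G1 X0.0 Y24.0
G1 X0.0 Y0.0
; layer 3
G0 Z10.0
G0 X0.0 Y0.0
G1 X10.0 Y0.0
G1 X10.0 Y24.0
G1 X0.0 Y24.0
G1 X0.0 Y0.0
; layer 4
G0 Z13.3
G0 X0.0 Y0.0
G1 X10.0 Y0.0
G1 X10.0 Y24.0
G1 X0.0 Y24.0
G1 X0.0 Y0.0
; layer 5
G0 Z16.7
G0 X0.0 Y0.0
G1 X10.0 Y0.0
G1 X10.0 Y24.0
G1 X0.0 Y24.0
G1 X0.0 Y0.0
; layer 6
G0 Z20.0
G0 X0.0 Y0.0
G1 X10.0 Y0.0
G1 X10.0 Y24.0
G1 X0.0 Y24.0
G1 X0.0 Y0.0
M2 ; end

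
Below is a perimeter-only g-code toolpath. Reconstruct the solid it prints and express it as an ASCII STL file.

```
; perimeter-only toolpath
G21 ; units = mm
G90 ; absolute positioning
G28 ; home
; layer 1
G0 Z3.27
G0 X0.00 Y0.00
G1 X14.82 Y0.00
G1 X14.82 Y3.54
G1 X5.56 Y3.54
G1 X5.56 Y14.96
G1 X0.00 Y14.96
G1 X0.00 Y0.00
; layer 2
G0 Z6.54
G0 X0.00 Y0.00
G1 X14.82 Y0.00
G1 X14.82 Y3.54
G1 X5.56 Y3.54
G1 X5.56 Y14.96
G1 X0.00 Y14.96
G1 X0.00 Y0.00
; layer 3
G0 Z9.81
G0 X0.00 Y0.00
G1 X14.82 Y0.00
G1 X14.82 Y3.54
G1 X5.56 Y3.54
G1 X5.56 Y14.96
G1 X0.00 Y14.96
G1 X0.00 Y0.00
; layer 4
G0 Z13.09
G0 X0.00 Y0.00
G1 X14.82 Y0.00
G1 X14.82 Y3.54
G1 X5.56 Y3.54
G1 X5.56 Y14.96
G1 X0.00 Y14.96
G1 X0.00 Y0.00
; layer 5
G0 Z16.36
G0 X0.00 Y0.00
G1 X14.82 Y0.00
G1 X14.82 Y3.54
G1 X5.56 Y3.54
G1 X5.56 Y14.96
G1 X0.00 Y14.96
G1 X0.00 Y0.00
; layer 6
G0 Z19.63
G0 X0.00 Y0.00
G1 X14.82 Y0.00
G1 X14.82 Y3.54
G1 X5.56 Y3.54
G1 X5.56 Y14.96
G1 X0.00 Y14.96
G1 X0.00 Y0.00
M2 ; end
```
solid part
  facet normal 0.0000 0.0000 -1.0000
    outer loop
      vertex 14.82 3.54 0.00
      vertex 14.82 0.00 0.00
      vertex 0.00 0.00 0.00
    endloop
  endfacet
  facet normal 0.0000 0.0000 -1.0000
    outer loop
      vertex 5.56 3.54 0.00
      vertex 14.82 3.54 0.00
      vertex 0.00 0.00 0.00
    endloop
  endfacet
  facet normal 0.0000 0.0000 -1.0000
    outer loop
      vertex 5.56 14.96 0.00
      vertex 5.56 3.54 0.00
      vertex 0.00 0.00 0.00
    endloop
  endfacet
  facet normal 0.0000 0.0000 -1.0000
    outer loop
      vertex 0.00 14.96 0.00
      vertex 5.56 14.96 0.00
      vertex 0.00 0.00 0.00
    endloop
  endfacet
  facet normal 0.0000 0.0000 1.0000
    outer loop
      vertex 0.00 0.00 19.63
      vertex 14.82 0.00 19.63
      vertex 14.82 3.54 19.63
    endloop
  endfacet
  facet normal 0.0000 0.0000 1.0000
    outer loop
      vertex 0.00 0.00 19.63
      vertex 14.82 3.54 19.63
      vertex 5.56 3.54 19.63
    endloop
  endfacet
  facet normal 0.0000 0.0000 1.0000
    outer loop
      vertex 0.00 0.00 19.63
      vertex 5.56 3.54 19.63
      vertex 5.56 14.96 19.63
    endloop
  endfacet
  facet normal 0.0000 0.0000 1.0000
    outer loop
      vertex 0.00 0.00 19.63
      vertex 5.56 14.96 19.63
      vertex 0.00 14.96 19.63
    endloop
  endfacet
  facet normal 0.0000 -1.0000 0.0000
    outer loop
      vertex 0.00 0.00 0.00
      vertex 14.82 0.00 0.00
      vertex 14.82 0.00 19.63
    endloop
  endfacet
  facet normal 0.0000 -1.0000 0.0000
    outer loop
      vertex 0.00 0.00 0.00
      vertex 14.82 0.00 19.63
      vertex 0.00 0.00 19.63
    endloop
  endfacet
  facet normal 1.0000 0.0000 0.0000
    outer loop
      vertex 14.82 0.00 0.00
      vertex 14.82 3.54 0.00
      vertex 14.82 3.54 19.63
    endloop
  endfacet
  facet normal 1.0000 0.0000 0.0000
    outer loop
      vertex 14.82 0.00 0.00
      vertex 14.82 3.54 19.63
      vertex 14.82 0.00 19.63
    endloop
  endfacet
  facet normal 0.0000 1.0000 0.0000
    outer loop
      vertex 14.82 3.54 0.00
      vertex 5.56 3.54 0.00
      vertex 5.56 3.54 19.63
    endloop
  endfacet
  facet normal 0.0000 1.0000 0.0000
    outer loop
      vertex 14.82 3.54 0.00
      vertex 5.56 3.54 19.63
      vertex 14.82 3.54 19.63
    endloop
  endfacet
  facet normal 1.0000 0.0000 0.0000
    outer loop
      vertex 5.56 3.54 0.00
      vertex 5.56 14.96 0.00
      vertex 5.56 14.96 19.63
    endloop
  endfacet
  facet normal 1.0000 0.0000 0.0000
    outer loop
      vertex 5.56 3.54 0.00
      vertex 5.56 14.96 19.63
      vertex 5.56 3.54 19.63
    endloop
  endfacet
  facet normal 0.0000 1.0000 0.0000
    outer loop
      vertex 5.56 14.96 0.00
      vertex 0.00 14.96 0.00
      vertex 0.00 14.96 19.63
    endloop
  endfacet
  facet normal 0.0000 1.0000 0.0000
    outer loop
      vertex 5.56 14.96 0.00
      vertex 0.00 14.96 19.63
      vertex 5.56 14.96 19.63
    endloop
  endfacet
  facet normal -1.0000 0.0000 0.0000
    outer loop
      vertex 0.00 14.96 0.00
      vertex 0.00 0.00 0.00
      vertex 0.00 0.00 19.63
    endloop
  endfacet
  facet normal -1.0000 0.0000 0.0000
    outer loop
      vertex 0.00 14.96 0.00
      vertex 0.00 0.00 19.63
      vertex 0.00 14.96 19.63
    endloop
  endfacet
endsolid part

The G0 Z moves step by Δz≈3.27 mm. Every layer's G1 loop is the same polygon, so the solid is a straight extrusion of it from z=0 to z≈19.6. Closing with flat bottom and top caps and triangulating gives 20 facets — an L-shaped prism: outer 14.8 × 15 mm, arm thicknesses ≈ 3.54 mm (horizontal) and 5.56 mm (vertical), extruded 19.6 mm in z.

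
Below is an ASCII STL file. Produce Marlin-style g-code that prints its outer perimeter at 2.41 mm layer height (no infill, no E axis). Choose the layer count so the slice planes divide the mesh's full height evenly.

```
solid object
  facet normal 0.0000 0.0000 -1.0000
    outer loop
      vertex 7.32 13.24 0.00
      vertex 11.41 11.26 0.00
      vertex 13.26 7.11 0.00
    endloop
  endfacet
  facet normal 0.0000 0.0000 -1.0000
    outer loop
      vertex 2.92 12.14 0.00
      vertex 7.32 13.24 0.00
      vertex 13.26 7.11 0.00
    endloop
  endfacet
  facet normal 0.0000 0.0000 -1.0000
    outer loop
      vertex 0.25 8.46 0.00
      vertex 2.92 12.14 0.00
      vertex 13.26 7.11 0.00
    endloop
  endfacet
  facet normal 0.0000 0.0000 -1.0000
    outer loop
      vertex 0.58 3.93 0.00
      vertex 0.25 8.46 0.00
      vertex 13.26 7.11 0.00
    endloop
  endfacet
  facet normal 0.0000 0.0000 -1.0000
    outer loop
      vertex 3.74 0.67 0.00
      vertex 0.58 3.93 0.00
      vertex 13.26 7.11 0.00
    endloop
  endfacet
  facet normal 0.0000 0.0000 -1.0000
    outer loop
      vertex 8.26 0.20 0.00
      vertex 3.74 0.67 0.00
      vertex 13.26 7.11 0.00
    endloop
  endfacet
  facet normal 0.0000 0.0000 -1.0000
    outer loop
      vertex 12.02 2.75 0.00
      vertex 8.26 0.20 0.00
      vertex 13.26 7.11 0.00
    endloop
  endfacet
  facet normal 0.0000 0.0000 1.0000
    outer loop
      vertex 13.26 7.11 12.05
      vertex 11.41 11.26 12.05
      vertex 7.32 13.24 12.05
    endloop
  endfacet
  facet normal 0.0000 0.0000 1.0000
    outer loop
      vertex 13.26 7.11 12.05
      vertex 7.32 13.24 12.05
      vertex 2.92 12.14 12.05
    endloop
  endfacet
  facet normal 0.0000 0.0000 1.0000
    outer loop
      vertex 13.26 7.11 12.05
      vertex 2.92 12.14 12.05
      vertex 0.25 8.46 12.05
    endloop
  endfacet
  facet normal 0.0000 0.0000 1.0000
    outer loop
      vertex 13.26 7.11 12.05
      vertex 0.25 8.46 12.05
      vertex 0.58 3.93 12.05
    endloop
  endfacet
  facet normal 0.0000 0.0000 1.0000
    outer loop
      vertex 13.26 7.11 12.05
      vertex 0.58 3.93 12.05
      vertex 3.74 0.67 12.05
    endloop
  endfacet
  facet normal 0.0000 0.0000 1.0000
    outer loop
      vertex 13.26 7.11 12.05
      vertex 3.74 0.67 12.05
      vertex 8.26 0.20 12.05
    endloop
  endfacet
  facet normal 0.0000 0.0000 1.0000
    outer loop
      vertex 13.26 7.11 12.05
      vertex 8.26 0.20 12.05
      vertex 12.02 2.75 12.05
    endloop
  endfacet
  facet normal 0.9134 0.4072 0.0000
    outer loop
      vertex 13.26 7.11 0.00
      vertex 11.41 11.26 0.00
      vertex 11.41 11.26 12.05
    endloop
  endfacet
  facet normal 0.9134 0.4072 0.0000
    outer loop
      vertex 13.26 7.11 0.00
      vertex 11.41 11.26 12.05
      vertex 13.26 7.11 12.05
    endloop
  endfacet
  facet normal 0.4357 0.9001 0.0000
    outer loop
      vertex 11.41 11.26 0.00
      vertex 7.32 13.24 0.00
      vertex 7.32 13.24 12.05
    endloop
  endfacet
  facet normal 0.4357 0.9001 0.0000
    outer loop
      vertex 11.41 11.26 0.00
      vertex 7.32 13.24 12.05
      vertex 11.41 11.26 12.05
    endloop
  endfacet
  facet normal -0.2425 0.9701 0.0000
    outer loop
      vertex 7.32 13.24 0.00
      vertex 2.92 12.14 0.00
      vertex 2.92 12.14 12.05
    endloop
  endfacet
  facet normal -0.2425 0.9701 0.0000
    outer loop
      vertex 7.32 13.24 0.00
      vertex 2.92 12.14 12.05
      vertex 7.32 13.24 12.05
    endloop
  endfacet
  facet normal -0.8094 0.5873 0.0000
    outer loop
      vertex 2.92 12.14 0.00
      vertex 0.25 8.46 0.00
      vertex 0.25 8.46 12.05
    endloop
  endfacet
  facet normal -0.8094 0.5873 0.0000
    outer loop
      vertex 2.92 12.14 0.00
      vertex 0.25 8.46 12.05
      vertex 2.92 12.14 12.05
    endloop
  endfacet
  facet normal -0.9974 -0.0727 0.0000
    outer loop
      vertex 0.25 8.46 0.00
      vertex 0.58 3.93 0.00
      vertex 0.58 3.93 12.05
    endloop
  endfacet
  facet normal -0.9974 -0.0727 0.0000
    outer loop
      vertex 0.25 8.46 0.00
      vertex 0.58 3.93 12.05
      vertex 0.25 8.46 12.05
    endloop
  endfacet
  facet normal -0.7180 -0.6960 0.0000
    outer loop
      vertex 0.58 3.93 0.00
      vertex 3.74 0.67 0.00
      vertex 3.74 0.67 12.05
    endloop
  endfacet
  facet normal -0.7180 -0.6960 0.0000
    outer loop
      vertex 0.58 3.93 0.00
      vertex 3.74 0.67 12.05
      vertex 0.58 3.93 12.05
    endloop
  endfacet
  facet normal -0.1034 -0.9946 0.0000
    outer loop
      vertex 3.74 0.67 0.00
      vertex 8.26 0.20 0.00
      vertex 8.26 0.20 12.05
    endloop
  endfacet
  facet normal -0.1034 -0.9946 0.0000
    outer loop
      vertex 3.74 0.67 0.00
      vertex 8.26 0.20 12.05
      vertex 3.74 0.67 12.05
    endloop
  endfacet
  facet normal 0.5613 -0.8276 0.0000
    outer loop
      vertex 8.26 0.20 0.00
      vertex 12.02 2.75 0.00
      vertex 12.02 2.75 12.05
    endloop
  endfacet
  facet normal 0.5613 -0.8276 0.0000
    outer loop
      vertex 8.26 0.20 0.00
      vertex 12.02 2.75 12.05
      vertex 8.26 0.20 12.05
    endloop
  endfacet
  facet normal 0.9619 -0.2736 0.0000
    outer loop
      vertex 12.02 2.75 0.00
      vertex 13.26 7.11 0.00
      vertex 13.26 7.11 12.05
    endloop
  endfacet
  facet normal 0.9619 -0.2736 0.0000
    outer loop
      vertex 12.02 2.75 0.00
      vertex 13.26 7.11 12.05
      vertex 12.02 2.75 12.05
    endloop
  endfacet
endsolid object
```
; perimeter-only toolpath
G21 ; units = mm
G90 ; absolute positioning
G28 ; home
; layer 1
G0 Z2.41
G0 X13.26 Y7.11
G1 X11.41 Y11.26
G1 X7.32 Y13.24
G1 X2.92 Y12.14
G1 X0.25 Y8.46
G1 X0.58 Y3.93
G1 X3.74 Y0.67
G1 X8.26 Y0.20
G1 X12.02 Y2.75
G1 X13.26 Y7.11
; layer 2
G0 Z4.82
G0 X13.26 Y7.11
G1 X11.41 Y11.26
G1 X7.32 Y13.24
G1 X2.92 Y12.14
G1 X0.25 Y8.46
G1 X0.58 Y3.93
G1 X3.74 Y0.67
G1 X8.26 Y0.20
G1 X12.02 Y2.75
G1 X13.26 Y7.11
; layer 3
G0 Z7.23
G0 X13.26 Y7.11
G1 X11.41 Y11.26
G1 X7.32 Y13.24
G1 X2.92 Y12.14
G1 X0.25 Y8.46
G1 X0.58 Y3.93
G1 X3.74 Y0.67
G1 X8.26 Y0.20
G1 X12.02 Y2.75
G1 X13.26 Y7.11
; layer 4
G0 Z9.64
G0 X13.26 Y7.11
G1 X11.41 Y11.26
G1 X7.32 Y13.24
G1 X2.92 Y12.14
G1 X0.25 Y8.46
G1 X0.58 Y3.93
G1 X3.74 Y0.67
G1 X8.26 Y0.20
G1 X12.02 Y2.75
G1 X13.26 Y7.11
; layer 5
G0 Z12.05
G0 X13.26 Y7.11
G1 X11.41 Y11.26
G1 X7.32 Y13.24
G1 X2.92 Y12.14
G1 X0.25 Y8.46
G1 X0.58 Y3.93
G1 X3.74 Y0.67
G1 X8.26 Y0.20
G1 X12.02 Y2.75
G1 X13.26 Y7.11
M2 ; end

The solid is a regular 9-sided prism (a cylinder approximated with 9 flat sides), circumscribed radius ≈ 6.64 mm, height ≈ 12.1 mm. Slicing at Δz = 2.41 mm — 5 equal slices spanning the solid's height, so layer i sits at z = i·h/5 — gives 5 non-empty perimeters. Each is a 9-segment closed polygon; G0 lifts to the layer z and rapids to the start vertex, then G1 traces the edges.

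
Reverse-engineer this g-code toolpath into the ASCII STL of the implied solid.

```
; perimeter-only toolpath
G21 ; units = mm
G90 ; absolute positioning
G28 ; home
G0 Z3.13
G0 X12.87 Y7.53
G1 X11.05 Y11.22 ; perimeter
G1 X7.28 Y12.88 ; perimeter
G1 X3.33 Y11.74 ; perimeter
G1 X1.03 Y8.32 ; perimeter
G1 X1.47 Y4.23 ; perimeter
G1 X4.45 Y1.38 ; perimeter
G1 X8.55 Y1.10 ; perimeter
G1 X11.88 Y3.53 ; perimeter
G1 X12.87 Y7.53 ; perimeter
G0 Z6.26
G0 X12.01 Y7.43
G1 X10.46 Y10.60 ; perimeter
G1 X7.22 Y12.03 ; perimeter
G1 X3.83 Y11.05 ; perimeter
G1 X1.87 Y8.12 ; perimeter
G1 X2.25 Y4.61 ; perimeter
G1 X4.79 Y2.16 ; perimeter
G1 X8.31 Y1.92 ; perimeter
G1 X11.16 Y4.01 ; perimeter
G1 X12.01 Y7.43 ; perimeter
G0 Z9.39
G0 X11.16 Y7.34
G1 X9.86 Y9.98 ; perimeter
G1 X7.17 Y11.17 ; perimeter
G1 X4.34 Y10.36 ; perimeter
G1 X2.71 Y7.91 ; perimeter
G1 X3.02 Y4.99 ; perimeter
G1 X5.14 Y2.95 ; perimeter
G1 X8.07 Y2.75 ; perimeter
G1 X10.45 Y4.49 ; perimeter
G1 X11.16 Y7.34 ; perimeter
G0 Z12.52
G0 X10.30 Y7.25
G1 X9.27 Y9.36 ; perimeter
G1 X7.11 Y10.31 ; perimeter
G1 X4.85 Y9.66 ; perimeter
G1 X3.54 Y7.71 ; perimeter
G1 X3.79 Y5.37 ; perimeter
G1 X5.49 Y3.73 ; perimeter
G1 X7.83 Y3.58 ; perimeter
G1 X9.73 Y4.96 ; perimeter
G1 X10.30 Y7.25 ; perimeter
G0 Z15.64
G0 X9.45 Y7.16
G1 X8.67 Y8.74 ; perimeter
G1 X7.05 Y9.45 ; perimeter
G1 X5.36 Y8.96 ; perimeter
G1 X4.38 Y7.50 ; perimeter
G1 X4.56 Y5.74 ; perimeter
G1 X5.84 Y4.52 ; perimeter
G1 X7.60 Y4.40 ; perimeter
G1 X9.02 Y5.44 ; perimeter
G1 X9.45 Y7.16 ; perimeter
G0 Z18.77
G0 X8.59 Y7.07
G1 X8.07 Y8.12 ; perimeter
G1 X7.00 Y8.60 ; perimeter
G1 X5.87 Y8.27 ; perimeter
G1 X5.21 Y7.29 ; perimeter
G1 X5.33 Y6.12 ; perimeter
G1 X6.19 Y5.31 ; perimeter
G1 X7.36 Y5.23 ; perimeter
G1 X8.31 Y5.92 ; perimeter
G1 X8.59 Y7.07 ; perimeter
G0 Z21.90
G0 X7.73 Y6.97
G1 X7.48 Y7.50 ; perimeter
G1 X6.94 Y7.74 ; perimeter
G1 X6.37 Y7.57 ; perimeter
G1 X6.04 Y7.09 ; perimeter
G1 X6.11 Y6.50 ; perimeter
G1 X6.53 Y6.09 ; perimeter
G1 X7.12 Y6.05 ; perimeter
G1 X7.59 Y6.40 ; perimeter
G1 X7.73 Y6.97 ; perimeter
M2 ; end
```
solid part
  facet normal 0.0000 0.0000 -1.0000
    outer loop
      vertex 7.34 13.74 0.00
      vertex 11.65 11.84 0.00
      vertex 13.72 7.62 0.00
    endloop
  endfacet
  facet normal 0.0000 0.0000 -1.0000
    outer loop
      vertex 2.82 12.44 0.00
      vertex 7.34 13.74 0.00
      vertex 13.72 7.62 0.00
    endloop
  endfacet
  facet normal 0.0000 0.0000 -1.0000
    outer loop
      vertex 0.20 8.53 0.00
      vertex 2.82 12.44 0.00
      vertex 13.72 7.62 0.00
    endloop
  endfacet
  facet normal 0.0000 0.0000 -1.0000
    outer loop
      vertex 0.70 3.85 0.00
      vertex 0.20 8.53 0.00
      vertex 13.72 7.62 0.00
    endloop
  endfacet
  facet normal 0.0000 0.0000 -1.0000
    outer loop
      vertex 4.10 0.59 0.00
      vertex 0.70 3.85 0.00
      vertex 13.72 7.62 0.00
    endloop
  endfacet
  facet normal 0.0000 0.0000 -1.0000
    outer loop
      vertex 8.79 0.27 0.00
      vertex 4.10 0.59 0.00
      vertex 13.72 7.62 0.00
    endloop
  endfacet
  facet normal 0.0000 0.0000 -1.0000
    outer loop
      vertex 12.59 3.05 0.00
      vertex 8.79 0.27 0.00
      vertex 13.72 7.62 0.00
    endloop
  endfacet
  facet normal 0.8693 0.4264 0.2502
    outer loop
      vertex 13.72 7.62 0.00
      vertex 11.65 11.84 0.00
      vertex 6.88 6.88 25.03
    endloop
  endfacet
  facet normal 0.3906 0.8860 0.2500
    outer loop
      vertex 11.65 11.84 0.00
      vertex 7.34 13.74 0.00
      vertex 6.88 6.88 25.03
    endloop
  endfacet
  facet normal -0.2676 0.9305 0.2501
    outer loop
      vertex 7.34 13.74 0.00
      vertex 2.82 12.44 0.00
      vertex 6.88 6.88 25.03
    endloop
  endfacet
  facet normal -0.8043 0.5390 0.2502
    outer loop
      vertex 2.82 12.44 0.00
      vertex 0.20 8.53 0.00
      vertex 6.88 6.88 25.03
    endloop
  endfacet
  facet normal -0.9627 -0.1029 0.2502
    outer loop
      vertex 0.20 8.53 0.00
      vertex 0.70 3.85 0.00
      vertex 6.88 6.88 25.03
    endloop
  endfacet
  facet normal -0.6701 -0.6989 0.2501
    outer loop
      vertex 0.70 3.85 0.00
      vertex 4.10 0.59 0.00
      vertex 6.88 6.88 25.03
    endloop
  endfacet
  facet normal -0.0659 -0.9660 0.2501
    outer loop
      vertex 4.10 0.59 0.00
      vertex 8.79 0.27 0.00
      vertex 6.88 6.88 25.03
    endloop
  endfacet
  facet normal 0.5717 -0.7815 0.2500
    outer loop
      vertex 8.79 0.27 0.00
      vertex 12.59 3.05 0.00
      vertex 6.88 6.88 25.03
    endloop
  endfacet
  facet normal 0.9399 -0.2324 0.2500
    outer loop
      vertex 12.59 3.05 0.00
      vertex 13.72 7.62 0.00
      vertex 6.88 6.88 25.03
    endloop
  endfacet
endsolid part

The G0 Z moves step by Δz≈3.13 mm. The G1 loops shrink linearly with z, so the solid tapers from its base footprint up to z≈25. Closing with a flat bottom cap and the tapered top and triangulating gives 16 facets — a regular 9-sided pyramid, base circumscribed radius ≈ 6.88 mm, apex at z ≈ 25 mm.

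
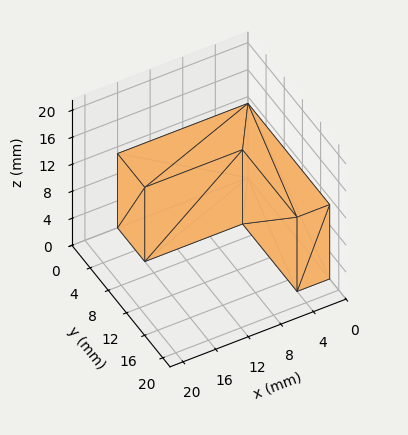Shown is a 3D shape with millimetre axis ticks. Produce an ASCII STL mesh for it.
Reading the render: the shape is an L-shaped prism: outer 16 × 18 mm, arm thicknesses ≈ 6 mm (horizontal) and 4 mm (vertical), extruded 11 mm in z (dimensions read to the nearest mm from the axis ticks). For the STL, each face is triangulated and given an outward normal.

solid part
  facet normal 0.0000 0.0000 -1.0000
    outer loop
      vertex 16.00 6.00 0.00
      vertex 16.00 0.00 0.00
      vertex 0.00 0.00 0.00
    endloop
  endfacet
  facet normal 0.0000 0.0000 -1.0000
    outer loop
      vertex 4.00 6.00 0.00
      vertex 16.00 6.00 0.00
      vertex 0.00 0.00 0.00
    endloop
  endfacet
  facet normal 0.0000 0.0000 -1.0000
    outer loop
      vertex 4.00 18.00 0.00
      vertex 4.00 6.00 0.00
      vertex 0.00 0.00 0.00
    endloop
  endfacet
  facet normal 0.0000 0.0000 -1.0000
    outer loop
      vertex 0.00 18.00 0.00
      vertex 4.00 18.00 0.00
      vertex 0.00 0.00 0.00
    endloop
  endfacet
  facet normal 0.0000 0.0000 1.0000
    outer loop
      vertex 0.00 0.00 11.00
      vertex 16.00 0.00 11.00
      vertex 16.00 6.00 11.00
    endloop
  endfacet
  facet normal 0.0000 0.0000 1.0000
    outer loop
      vertex 0.00 0.00 11.00
      vertex 16.00 6.00 11.00
      vertex 4.00 6.00 11.00
    endloop
  endfacet
  facet normal 0.0000 0.0000 1.0000
    outer loop
      vertex 0.00 0.00 11.00
      vertex 4.00 6.00 11.00
      vertex 4.00 18.00 11.00
    endloop
  endfacet
  facet normal 0.0000 0.0000 1.0000
    outer loop
      vertex 0.00 0.00 11.00
      vertex 4.00 18.00 11.00
      vertex 0.00 18.00 11.00
    endloop
  endfacet
  facet normal 0.0000 -1.0000 0.0000
    outer loop
      vertex 0.00 0.00 0.00
      vertex 16.00 0.00 0.00
      vertex 16.00 0.00 11.00
    endloop
  endfacet
  facet normal 0.0000 -1.0000 0.0000
    outer loop
      vertex 0.00 0.00 0.00
      vertex 16.00 0.00 11.00
      vertex 0.00 0.00 11.00
    endloop
  endfacet
  facet normal 1.0000 0.0000 0.0000
    outer loop
      vertex 16.00 0.00 0.00
      vertex 16.00 6.00 0.00
      vertex 16.00 6.00 11.00
    endloop
  endfacet
  facet normal 1.0000 0.0000 0.0000
    outer loop
      vertex 16.00 0.00 0.00
      vertex 16.00 6.00 11.00
      vertex 16.00 0.00 11.00
    endloop
  endfacet
  facet normal 0.0000 1.0000 0.0000
    outer loop
      vertex 16.00 6.00 0.00
      vertex 4.00 6.00 0.00
      vertex 4.00 6.00 11.00
    endloop
  endfacet
  facet normal 0.0000 1.0000 0.0000
    outer loop
      vertex 16.00 6.00 0.00
      vertex 4.00 6.00 11.00
      vertex 16.00 6.00 11.00
    endloop
  endfacet
  facet normal 1.0000 0.0000 0.0000
    outer loop
      vertex 4.00 6.00 0.00
      vertex 4.00 18.00 0.00
      vertex 4.00 18.00 11.00
    endloop
  endfacet
  facet normal 1.0000 0.0000 0.0000
    outer loop
      vertex 4.00 6.00 0.00
      vertex 4.00 18.00 11.00
      vertex 4.00 6.00 11.00
    endloop
  endfacet
  facet normal 0.0000 1.0000 0.0000
    outer loop
      vertex 4.00 18.00 0.00
      vertex 0.00 18.00 0.00
      vertex 0.00 18.00 11.00
    endloop
  endfacet
  facet normal 0.0000 1.0000 0.0000
    outer loop
      vertex 4.00 18.00 0.00
      vertex 0.00 18.00 11.00
      vertex 4.00 18.00 11.00
    endloop
  endfacet
  facet normal -1.0000 0.0000 0.0000
    outer loop
      vertex 0.00 18.00 0.00
      vertex 0.00 0.00 0.00
      vertex 0.00 0.00 11.00
    endloop
  endfacet
  facet normal -1.0000 0.0000 0.0000
    outer loop
      vertex 0.00 18.00 0.00
      vertex 0.00 0.00 11.00
      vertex 0.00 18.00 11.00
    endloop
  endfacet
endsolid part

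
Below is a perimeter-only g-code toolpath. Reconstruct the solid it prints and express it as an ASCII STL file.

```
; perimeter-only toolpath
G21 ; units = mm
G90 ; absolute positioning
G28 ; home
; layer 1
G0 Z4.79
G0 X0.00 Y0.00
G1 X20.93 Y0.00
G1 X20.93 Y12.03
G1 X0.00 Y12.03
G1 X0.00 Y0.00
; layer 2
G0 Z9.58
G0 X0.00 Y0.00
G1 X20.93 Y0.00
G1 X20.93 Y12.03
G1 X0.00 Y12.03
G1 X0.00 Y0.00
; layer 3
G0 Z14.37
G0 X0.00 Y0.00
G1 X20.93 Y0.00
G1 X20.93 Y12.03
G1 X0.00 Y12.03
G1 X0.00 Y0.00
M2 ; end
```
solid part
  facet normal 0.0000 0.0000 -1.0000
    outer loop
      vertex 20.93 12.03 0.00
      vertex 20.93 0.00 0.00
      vertex 0.00 0.00 0.00
    endloop
  endfacet
  facet normal 0.0000 0.0000 -1.0000
    outer loop
      vertex 0.00 12.03 0.00
      vertex 20.93 12.03 0.00
      vertex 0.00 0.00 0.00
    endloop
  endfacet
  facet normal 0.0000 0.0000 1.0000
    outer loop
      vertex 0.00 0.00 14.37
      vertex 20.93 0.00 14.37
      vertex 20.93 12.03 14.37
    endloop
  endfacet
  facet normal 0.0000 0.0000 1.0000
    outer loop
      vertex 0.00 0.00 14.37
      vertex 20.93 12.03 14.37
      vertex 0.00 12.03 14.37
    endloop
  endfacet
  facet normal 0.0000 -1.0000 0.0000
    outer loop
      vertex 0.00 0.00 0.00
      vertex 20.93 0.00 0.00
      vertex 20.93 0.00 14.37
    endloop
  endfacet
  facet normal 0.0000 -1.0000 0.0000
    outer loop
      vertex 0.00 0.00 0.00
      vertex 20.93 0.00 14.37
      vertex 0.00 0.00 14.37
    endloop
  endfacet
  facet normal 0.0000 1.0000 0.0000
    outer loop
      vertex 20.93 12.03 14.37
      vertex 20.93 12.03 0.00
      vertex 0.00 12.03 0.00
    endloop
  endfacet
  facet normal 0.0000 1.0000 0.0000
    outer loop
      vertex 0.00 12.03 14.37
      vertex 20.93 12.03 14.37
      vertex 0.00 12.03 0.00
    endloop
  endfacet
  facet normal -1.0000 0.0000 0.0000
    outer loop
      vertex 0.00 12.03 14.37
      vertex 0.00 12.03 0.00
      vertex 0.00 0.00 0.00
    endloop
  endfacet
  facet normal -1.0000 0.0000 0.0000
    outer loop
      vertex 0.00 0.00 14.37
      vertex 0.00 12.03 14.37
      vertex 0.00 0.00 0.00
    endloop
  endfacet
  facet normal 1.0000 0.0000 0.0000
    outer loop
      vertex 20.93 0.00 0.00
      vertex 20.93 12.03 0.00
      vertex 20.93 12.03 14.37
    endloop
  endfacet
  facet normal 1.0000 0.0000 0.0000
    outer loop
      vertex 20.93 0.00 0.00
      vertex 20.93 12.03 14.37
      vertex 20.93 0.00 14.37
    endloop
  endfacet
endsolid part

The G0 Z moves step by Δz≈4.79 mm. Every layer's G1 loop is the same polygon, so the solid is a straight extrusion of it from z=0 to z≈14.4. Closing with flat bottom and top caps and triangulating gives 12 facets — a rectangular box, roughly 20.9 × 12 mm footprint and 14.4 mm tall.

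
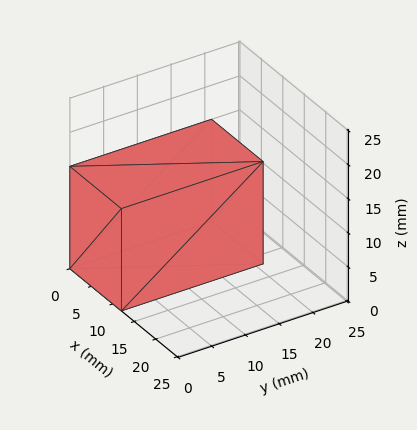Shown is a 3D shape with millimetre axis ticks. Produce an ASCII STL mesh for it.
Reading the render: the shape is a rectangular box, roughly 12 × 21 mm footprint and 15 mm tall (dimensions read to the nearest mm from the axis ticks). For the STL, each face is triangulated and given an outward normal.

solid part
  facet normal 0.0000 0.0000 -1.0000
    outer loop
      vertex 12.000 21.000 0.000
      vertex 12.000 0.000 0.000
      vertex 0.000 0.000 0.000
    endloop
  endfacet
  facet normal 0.0000 0.0000 -1.0000
    outer loop
      vertex 0.000 21.000 0.000
      vertex 12.000 21.000 0.000
      vertex 0.000 0.000 0.000
    endloop
  endfacet
  facet normal 0.0000 0.0000 1.0000
    outer loop
      vertex 0.000 0.000 15.000
      vertex 12.000 0.000 15.000
      vertex 12.000 21.000 15.000
    endloop
  endfacet
  facet normal 0.0000 0.0000 1.0000
    outer loop
      vertex 0.000 0.000 15.000
      vertex 12.000 21.000 15.000
      vertex 0.000 21.000 15.000
    endloop
  endfacet
  facet normal 0.0000 -1.0000 0.0000
    outer loop
      vertex 0.000 0.000 0.000
      vertex 12.000 0.000 0.000
      vertex 12.000 0.000 15.000
    endloop
  endfacet
  facet normal 0.0000 -1.0000 0.0000
    outer loop
      vertex 0.000 0.000 0.000
      vertex 12.000 0.000 15.000
      vertex 0.000 0.000 15.000
    endloop
  endfacet
  facet normal 0.0000 1.0000 0.0000
    outer loop
      vertex 12.000 21.000 15.000
      vertex 12.000 21.000 0.000
      vertex 0.000 21.000 0.000
    endloop
  endfacet
  facet normal 0.0000 1.0000 0.0000
    outer loop
      vertex 0.000 21.000 15.000
      vertex 12.000 21.000 15.000
      vertex 0.000 21.000 0.000
    endloop
  endfacet
  facet normal -1.0000 0.0000 0.0000
    outer loop
      vertex 0.000 21.000 15.000
      vertex 0.000 21.000 0.000
      vertex 0.000 0.000 0.000
    endloop
  endfacet
  facet normal -1.0000 0.0000 0.0000
    outer loop
      vertex 0.000 0.000 15.000
      vertex 0.000 21.000 15.000
      vertex 0.000 0.000 0.000
    endloop
  endfacet
  facet normal 1.0000 0.0000 0.0000
    outer loop
      vertex 12.000 0.000 0.000
      vertex 12.000 21.000 0.000
      vertex 12.000 21.000 15.000
    endloop
  endfacet
  facet normal 1.0000 0.0000 0.0000
    outer loop
      vertex 12.000 0.000 0.000
      vertex 12.000 21.000 15.000
      vertex 12.000 0.000 15.000
    endloop
  endfacet
endsolid part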